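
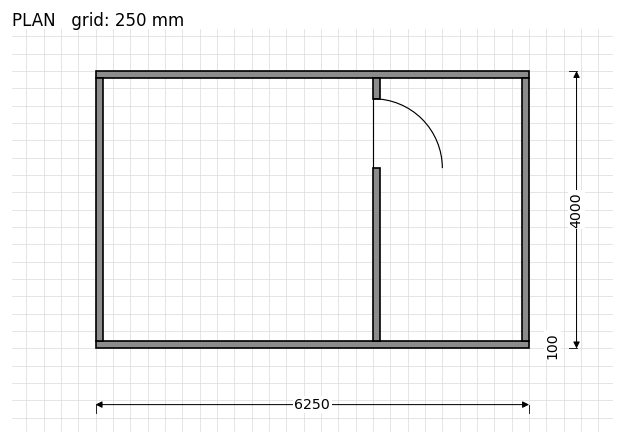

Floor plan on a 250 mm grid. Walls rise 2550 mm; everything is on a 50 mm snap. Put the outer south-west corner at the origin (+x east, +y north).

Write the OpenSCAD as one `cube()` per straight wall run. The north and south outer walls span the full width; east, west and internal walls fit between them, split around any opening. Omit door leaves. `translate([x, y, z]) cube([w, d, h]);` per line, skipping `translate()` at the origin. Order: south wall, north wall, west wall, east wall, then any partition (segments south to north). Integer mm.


cube([6250, 100, 2550]);
translate([0, 3900, 0]) cube([6250, 100, 2550]);
translate([0, 100, 0]) cube([100, 3800, 2550]);
translate([6150, 100, 0]) cube([100, 3800, 2550]);
translate([4000, 100, 0]) cube([100, 2500, 2550]);
translate([4000, 3600, 0]) cube([100, 300, 2550]);


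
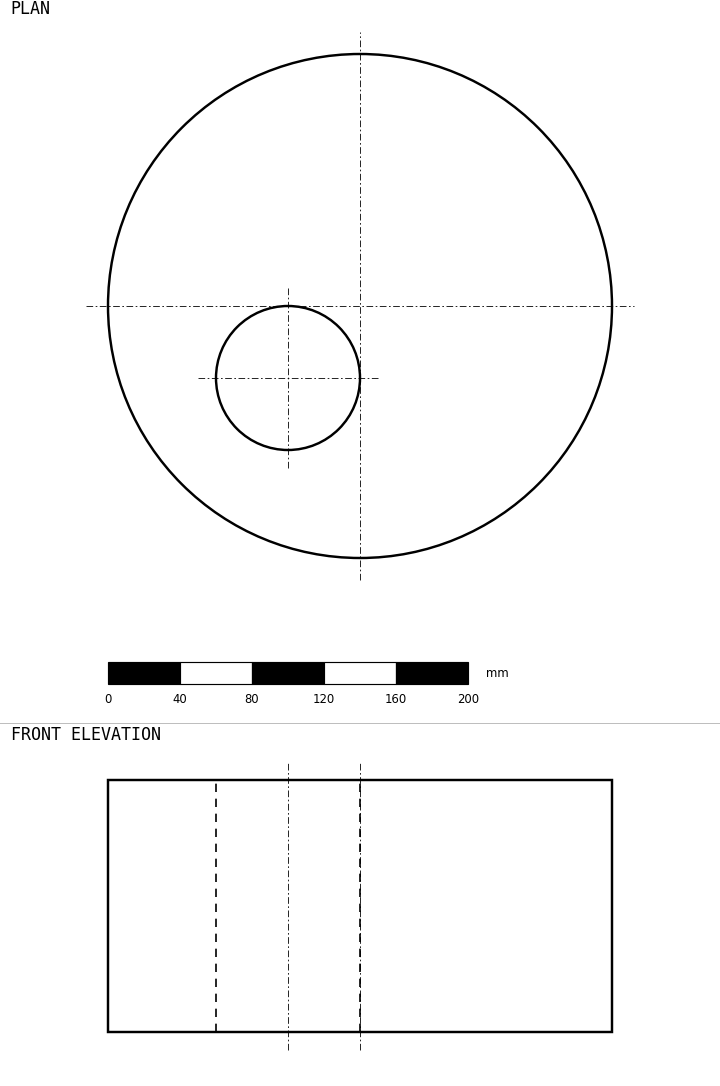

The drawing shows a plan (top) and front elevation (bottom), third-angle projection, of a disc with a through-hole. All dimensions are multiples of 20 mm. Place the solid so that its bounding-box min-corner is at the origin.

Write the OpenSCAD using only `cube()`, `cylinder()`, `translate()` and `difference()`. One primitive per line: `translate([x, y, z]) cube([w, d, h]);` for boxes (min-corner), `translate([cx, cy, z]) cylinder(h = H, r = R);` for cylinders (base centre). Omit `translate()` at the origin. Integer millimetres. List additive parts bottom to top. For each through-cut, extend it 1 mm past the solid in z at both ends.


difference() {
  translate([140, 140, 0]) cylinder(h = 140, r = 140);
  translate([100, 100, -1]) cylinder(h = 142, r = 40);
}


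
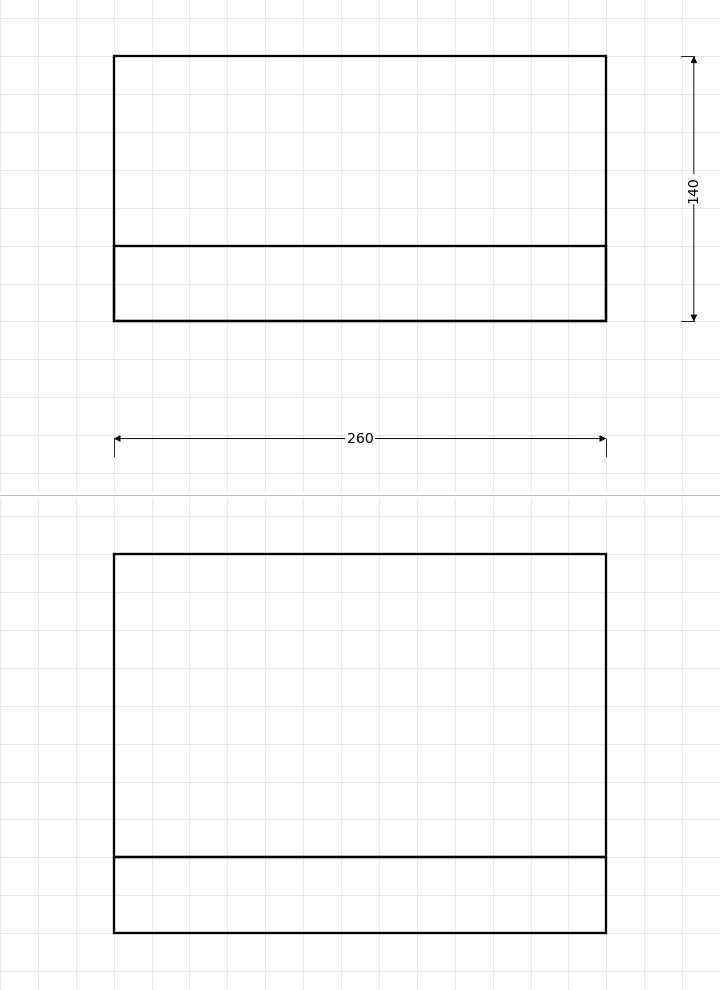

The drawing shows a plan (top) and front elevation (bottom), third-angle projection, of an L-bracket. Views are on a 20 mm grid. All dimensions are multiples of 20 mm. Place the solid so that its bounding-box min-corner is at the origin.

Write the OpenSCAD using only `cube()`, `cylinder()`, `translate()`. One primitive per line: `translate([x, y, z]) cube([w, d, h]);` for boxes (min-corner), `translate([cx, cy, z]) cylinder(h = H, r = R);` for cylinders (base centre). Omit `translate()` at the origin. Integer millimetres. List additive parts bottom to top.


cube([260, 140, 40]);
translate([0, 0, 40]) cube([260, 40, 160]);


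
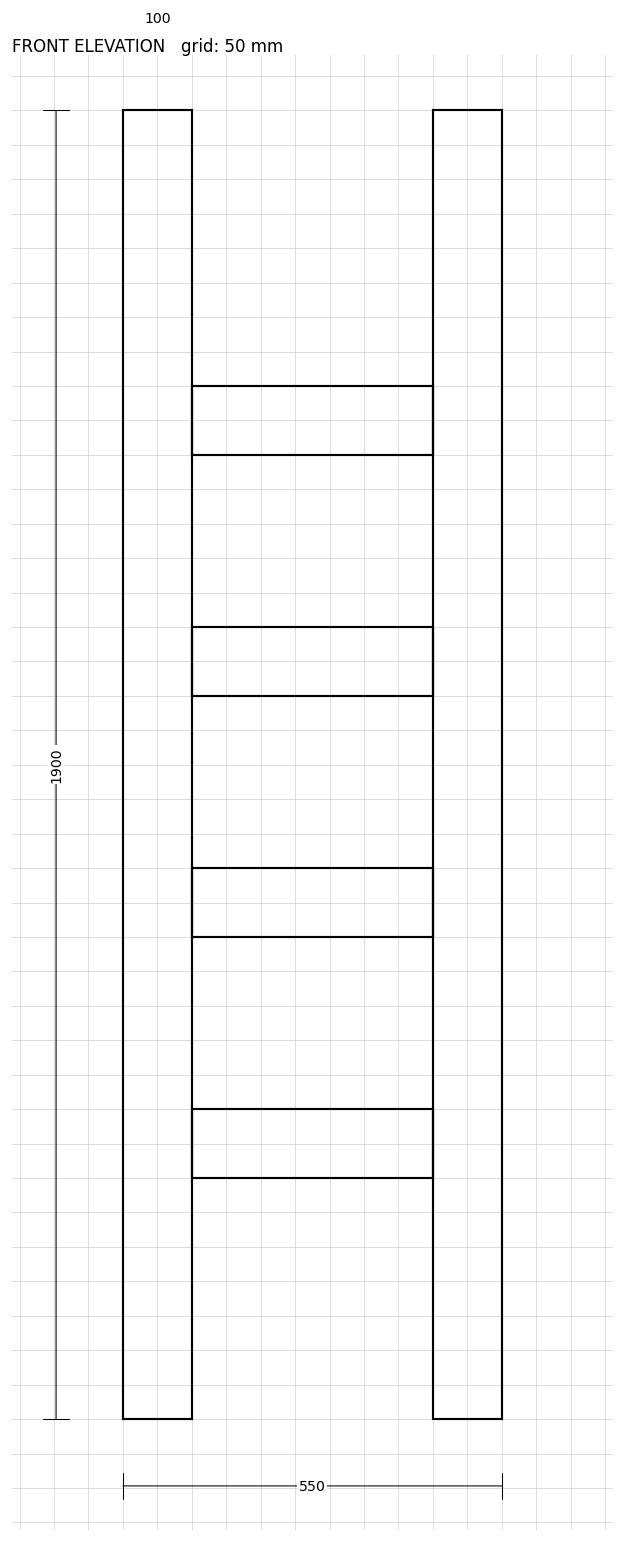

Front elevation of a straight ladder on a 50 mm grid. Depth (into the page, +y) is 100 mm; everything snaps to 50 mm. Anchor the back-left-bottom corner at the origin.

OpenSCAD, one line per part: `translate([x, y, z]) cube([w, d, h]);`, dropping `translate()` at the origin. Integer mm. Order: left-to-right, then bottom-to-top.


cube([100, 100, 1900]);
translate([100, 0, 350]) cube([350, 100, 100]);
translate([100, 0, 700]) cube([350, 100, 100]);
translate([100, 0, 1050]) cube([350, 100, 100]);
translate([100, 0, 1400]) cube([350, 100, 100]);
translate([450, 0, 0]) cube([100, 100, 1900]);


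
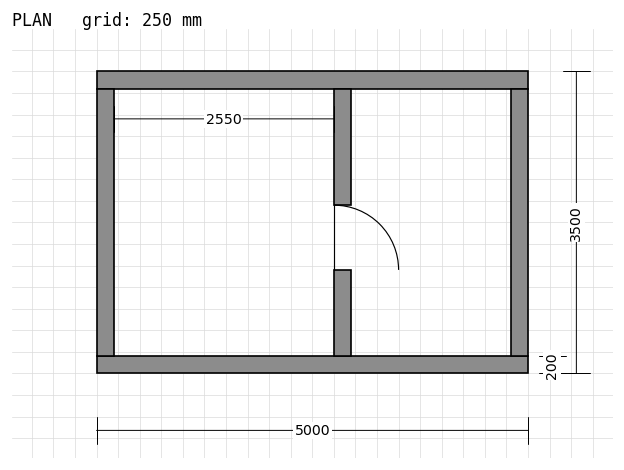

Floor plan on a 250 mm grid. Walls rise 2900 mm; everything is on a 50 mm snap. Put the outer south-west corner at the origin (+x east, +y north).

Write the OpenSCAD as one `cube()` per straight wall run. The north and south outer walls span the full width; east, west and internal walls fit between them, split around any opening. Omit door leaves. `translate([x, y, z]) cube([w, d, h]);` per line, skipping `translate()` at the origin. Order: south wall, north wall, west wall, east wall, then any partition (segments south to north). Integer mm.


cube([5000, 200, 2900]);
translate([0, 3300, 0]) cube([5000, 200, 2900]);
translate([0, 200, 0]) cube([200, 3100, 2900]);
translate([4800, 200, 0]) cube([200, 3100, 2900]);
translate([2750, 200, 0]) cube([200, 1000, 2900]);
translate([2750, 1950, 0]) cube([200, 1350, 2900]);


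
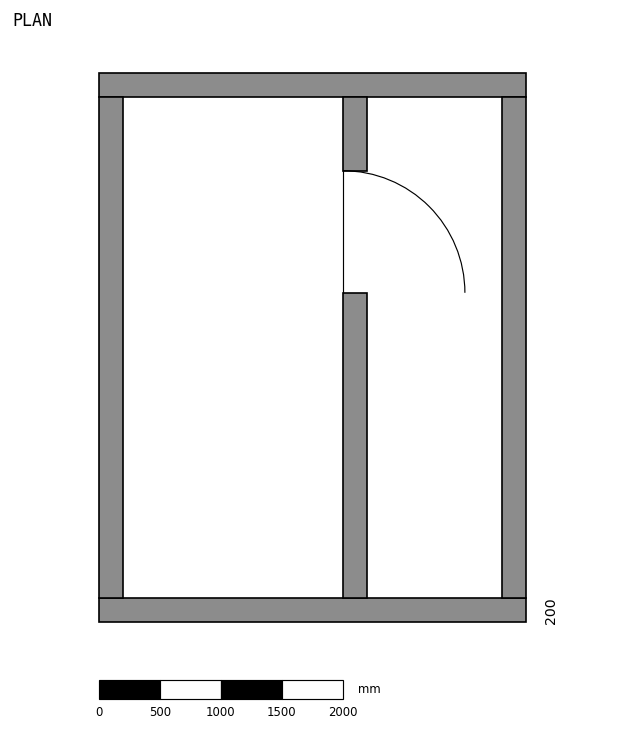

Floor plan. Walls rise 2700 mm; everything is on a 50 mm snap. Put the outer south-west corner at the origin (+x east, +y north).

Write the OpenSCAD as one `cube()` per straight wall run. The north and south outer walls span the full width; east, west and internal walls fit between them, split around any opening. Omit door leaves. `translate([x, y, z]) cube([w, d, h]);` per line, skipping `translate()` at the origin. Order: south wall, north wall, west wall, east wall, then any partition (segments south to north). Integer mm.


cube([3500, 200, 2700]);
translate([0, 4300, 0]) cube([3500, 200, 2700]);
translate([0, 200, 0]) cube([200, 4100, 2700]);
translate([3300, 200, 0]) cube([200, 4100, 2700]);
translate([2000, 200, 0]) cube([200, 2500, 2700]);
translate([2000, 3700, 0]) cube([200, 600, 2700]);


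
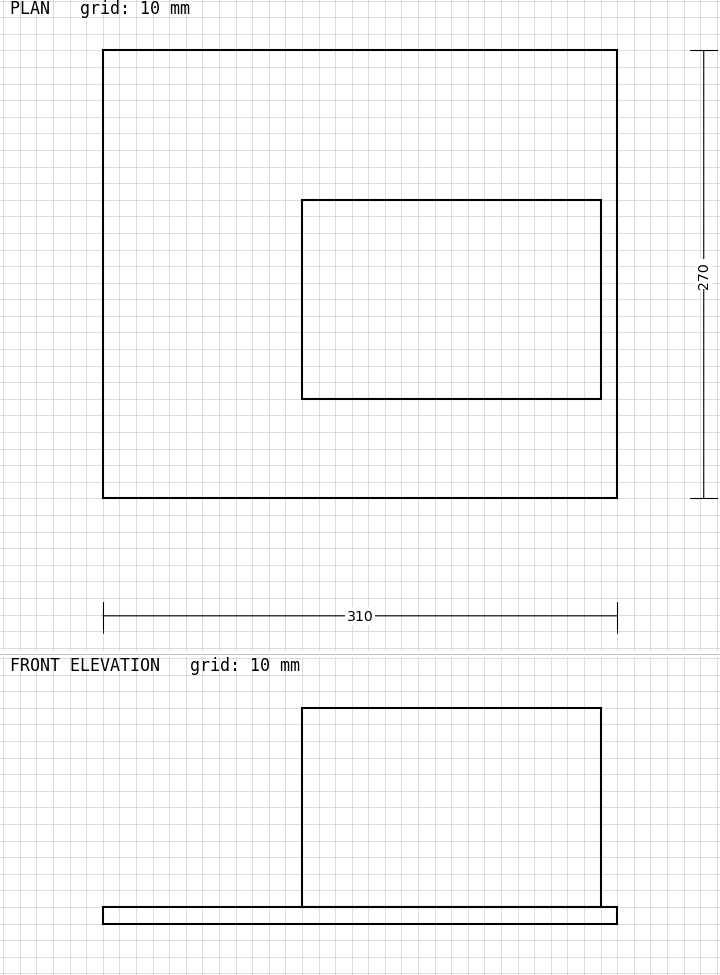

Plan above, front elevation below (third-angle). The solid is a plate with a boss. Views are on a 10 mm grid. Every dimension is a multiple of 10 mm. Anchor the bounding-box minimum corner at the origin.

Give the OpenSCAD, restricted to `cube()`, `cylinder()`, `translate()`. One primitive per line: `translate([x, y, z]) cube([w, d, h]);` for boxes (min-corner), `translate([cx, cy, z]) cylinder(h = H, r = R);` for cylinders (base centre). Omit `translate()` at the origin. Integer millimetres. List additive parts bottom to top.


cube([310, 270, 10]);
translate([120, 60, 10]) cube([180, 120, 120]);


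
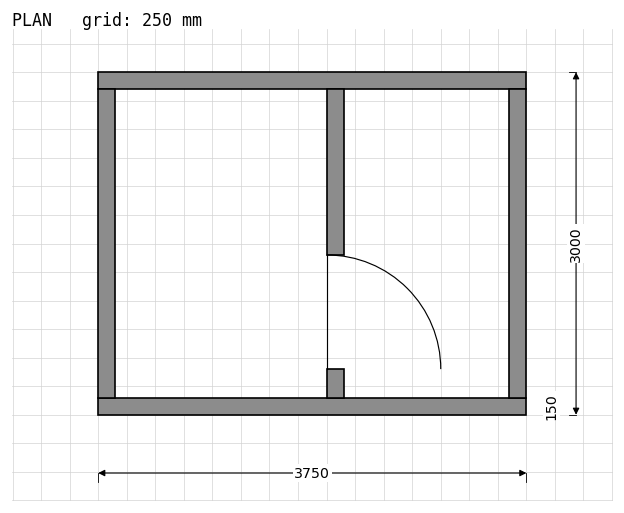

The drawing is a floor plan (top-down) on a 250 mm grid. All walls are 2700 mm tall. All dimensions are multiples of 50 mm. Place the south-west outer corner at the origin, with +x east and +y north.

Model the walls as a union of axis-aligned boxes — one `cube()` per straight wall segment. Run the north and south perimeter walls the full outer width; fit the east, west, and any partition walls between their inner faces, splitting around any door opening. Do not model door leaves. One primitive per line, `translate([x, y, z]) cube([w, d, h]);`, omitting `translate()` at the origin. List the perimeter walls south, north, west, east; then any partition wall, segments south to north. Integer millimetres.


cube([3750, 150, 2700]);
translate([0, 2850, 0]) cube([3750, 150, 2700]);
translate([0, 150, 0]) cube([150, 2700, 2700]);
translate([3600, 150, 0]) cube([150, 2700, 2700]);
translate([2000, 150, 0]) cube([150, 250, 2700]);
translate([2000, 1400, 0]) cube([150, 1450, 2700]);


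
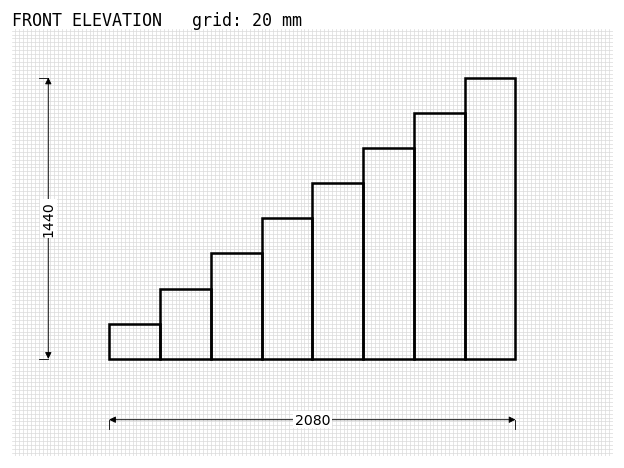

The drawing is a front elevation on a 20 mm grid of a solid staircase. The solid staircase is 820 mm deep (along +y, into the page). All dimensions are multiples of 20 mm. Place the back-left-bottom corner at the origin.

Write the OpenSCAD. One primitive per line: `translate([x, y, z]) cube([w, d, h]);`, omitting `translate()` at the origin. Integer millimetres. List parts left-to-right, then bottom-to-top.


cube([260, 820, 180]);
translate([260, 0, 0]) cube([260, 820, 360]);
translate([520, 0, 0]) cube([260, 820, 540]);
translate([780, 0, 0]) cube([260, 820, 720]);
translate([1040, 0, 0]) cube([260, 820, 900]);
translate([1300, 0, 0]) cube([260, 820, 1080]);
translate([1560, 0, 0]) cube([260, 820, 1260]);
translate([1820, 0, 0]) cube([260, 820, 1440]);


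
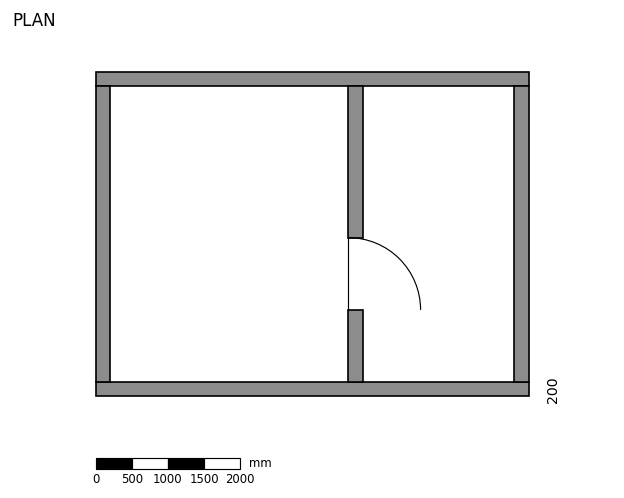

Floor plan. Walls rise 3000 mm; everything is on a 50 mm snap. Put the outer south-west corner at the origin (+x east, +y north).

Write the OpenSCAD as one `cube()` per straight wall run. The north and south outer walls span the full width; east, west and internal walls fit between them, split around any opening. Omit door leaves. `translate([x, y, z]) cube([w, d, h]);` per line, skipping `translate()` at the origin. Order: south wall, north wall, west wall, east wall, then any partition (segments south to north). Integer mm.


cube([6000, 200, 3000]);
translate([0, 4300, 0]) cube([6000, 200, 3000]);
translate([0, 200, 0]) cube([200, 4100, 3000]);
translate([5800, 200, 0]) cube([200, 4100, 3000]);
translate([3500, 200, 0]) cube([200, 1000, 3000]);
translate([3500, 2200, 0]) cube([200, 2100, 3000]);


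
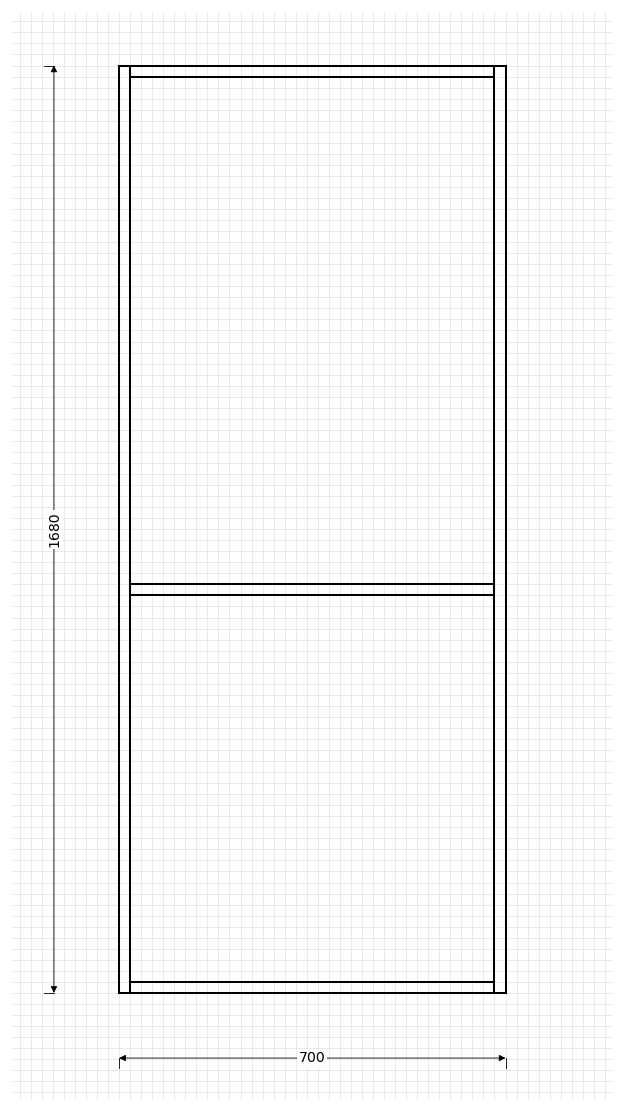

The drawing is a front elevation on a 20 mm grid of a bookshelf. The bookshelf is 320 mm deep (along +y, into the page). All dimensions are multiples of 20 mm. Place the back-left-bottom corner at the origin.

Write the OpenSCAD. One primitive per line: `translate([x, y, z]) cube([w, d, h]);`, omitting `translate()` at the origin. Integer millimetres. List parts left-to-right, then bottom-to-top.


cube([20, 320, 1680]);
translate([20, 0, 0]) cube([660, 320, 20]);
translate([20, 0, 720]) cube([660, 320, 20]);
translate([20, 0, 1660]) cube([660, 320, 20]);
translate([680, 0, 0]) cube([20, 320, 1680]);


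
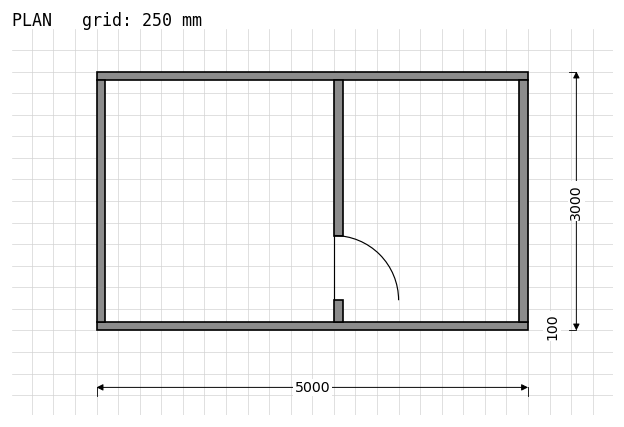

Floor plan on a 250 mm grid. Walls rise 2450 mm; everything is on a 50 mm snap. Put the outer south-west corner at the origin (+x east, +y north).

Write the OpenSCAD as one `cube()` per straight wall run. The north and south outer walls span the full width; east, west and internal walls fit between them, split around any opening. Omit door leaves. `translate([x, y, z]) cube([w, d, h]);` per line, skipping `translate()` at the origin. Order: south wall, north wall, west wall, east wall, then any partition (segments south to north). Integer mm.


cube([5000, 100, 2450]);
translate([0, 2900, 0]) cube([5000, 100, 2450]);
translate([0, 100, 0]) cube([100, 2800, 2450]);
translate([4900, 100, 0]) cube([100, 2800, 2450]);
translate([2750, 100, 0]) cube([100, 250, 2450]);
translate([2750, 1100, 0]) cube([100, 1800, 2450]);


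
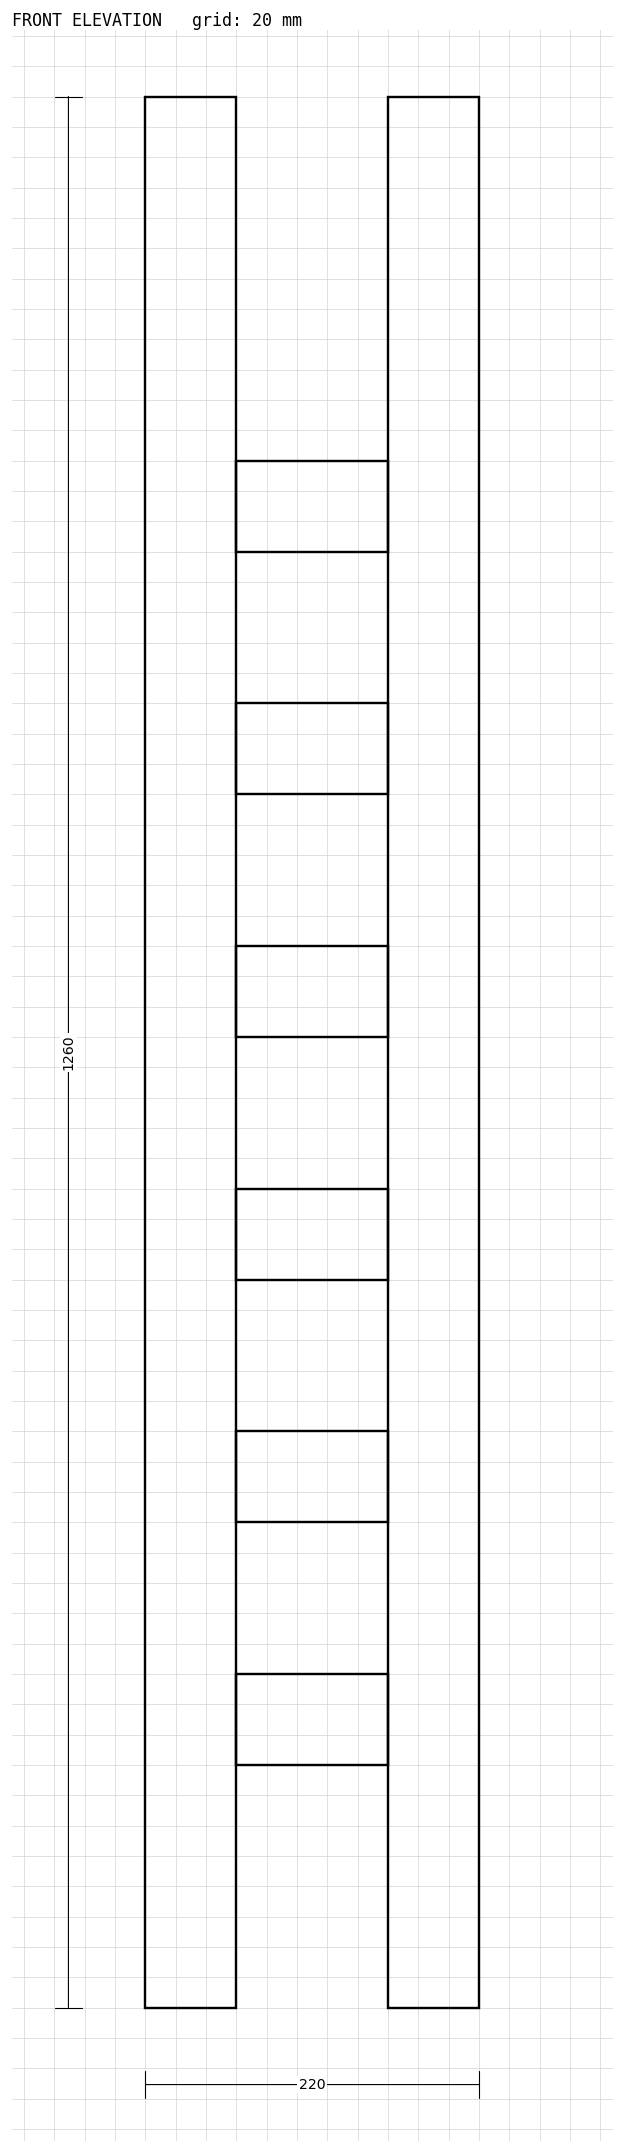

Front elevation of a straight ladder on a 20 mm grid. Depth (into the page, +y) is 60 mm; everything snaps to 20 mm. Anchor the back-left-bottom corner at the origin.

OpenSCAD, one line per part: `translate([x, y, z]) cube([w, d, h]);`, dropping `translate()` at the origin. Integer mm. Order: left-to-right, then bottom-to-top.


cube([60, 60, 1260]);
translate([60, 0, 160]) cube([100, 60, 60]);
translate([60, 0, 320]) cube([100, 60, 60]);
translate([60, 0, 480]) cube([100, 60, 60]);
translate([60, 0, 640]) cube([100, 60, 60]);
translate([60, 0, 800]) cube([100, 60, 60]);
translate([60, 0, 960]) cube([100, 60, 60]);
translate([160, 0, 0]) cube([60, 60, 1260]);


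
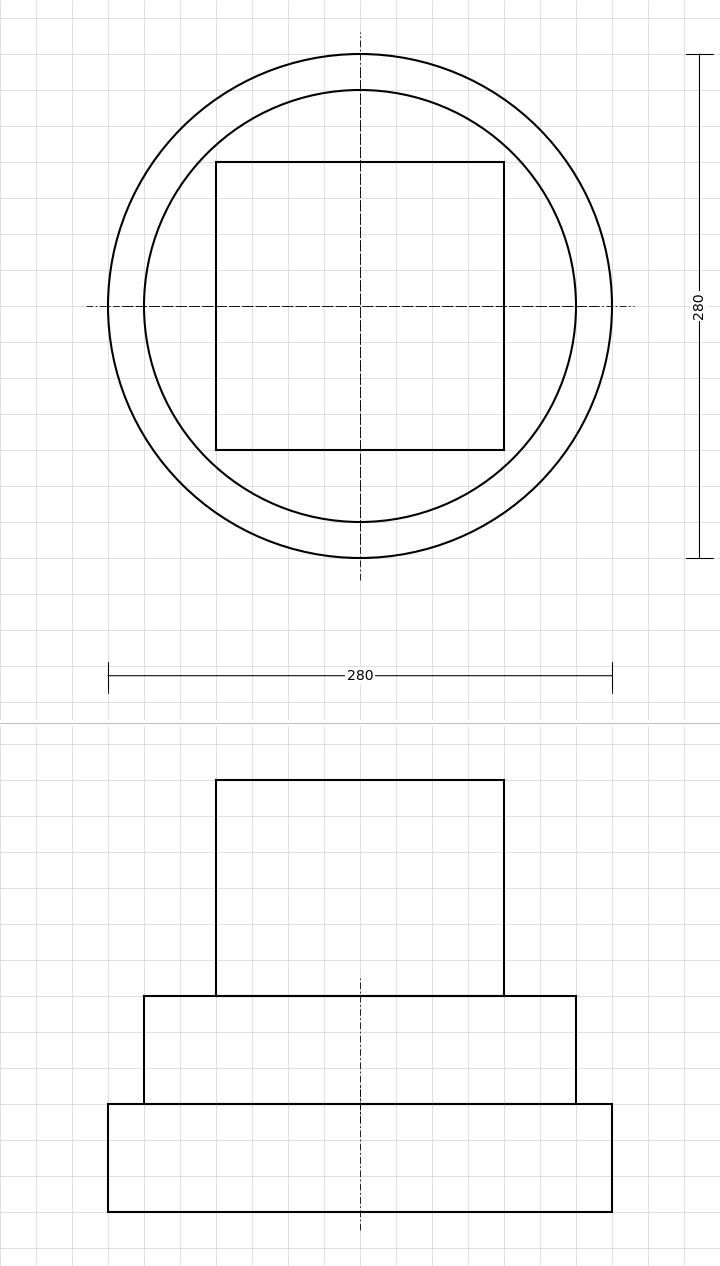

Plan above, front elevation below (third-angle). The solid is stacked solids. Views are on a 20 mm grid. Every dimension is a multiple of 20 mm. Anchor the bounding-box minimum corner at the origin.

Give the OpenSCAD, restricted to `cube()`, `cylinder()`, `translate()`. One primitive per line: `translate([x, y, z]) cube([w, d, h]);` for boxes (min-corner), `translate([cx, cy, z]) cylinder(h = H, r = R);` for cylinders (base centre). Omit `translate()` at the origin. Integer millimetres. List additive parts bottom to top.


translate([140, 140, 0]) cylinder(h = 60, r = 140);
translate([140, 140, 60]) cylinder(h = 60, r = 120);
translate([60, 60, 120]) cube([160, 160, 120]);


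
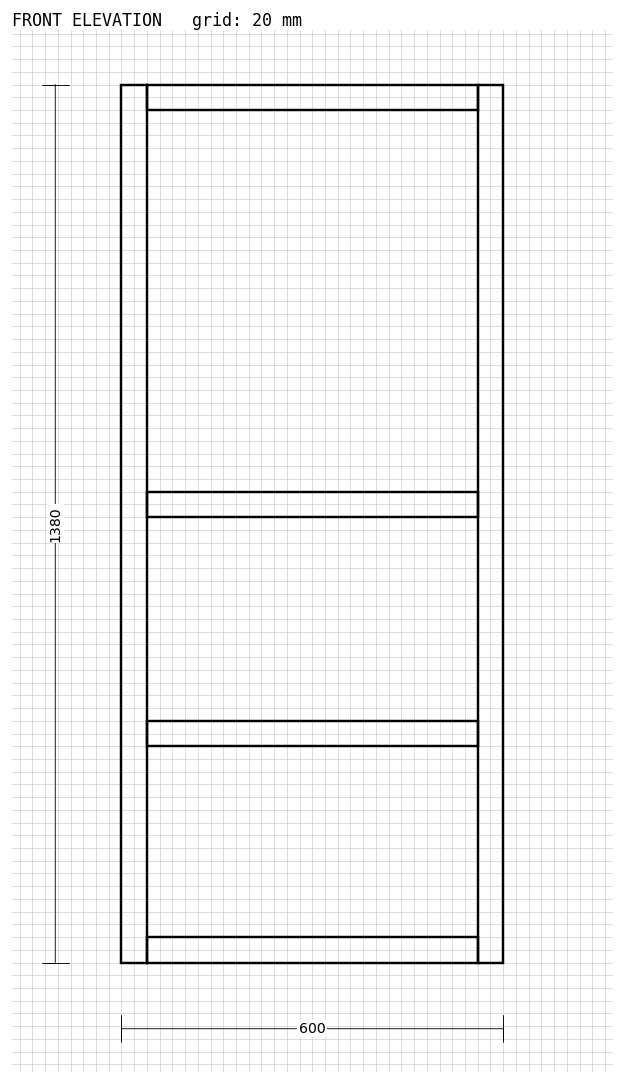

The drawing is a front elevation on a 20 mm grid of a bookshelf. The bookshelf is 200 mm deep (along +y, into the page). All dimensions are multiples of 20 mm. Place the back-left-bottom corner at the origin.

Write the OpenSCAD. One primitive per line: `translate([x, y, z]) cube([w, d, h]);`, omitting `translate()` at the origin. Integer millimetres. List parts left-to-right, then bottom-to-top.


cube([40, 200, 1380]);
translate([40, 0, 0]) cube([520, 200, 40]);
translate([40, 0, 340]) cube([520, 200, 40]);
translate([40, 0, 700]) cube([520, 200, 40]);
translate([40, 0, 1340]) cube([520, 200, 40]);
translate([560, 0, 0]) cube([40, 200, 1380]);


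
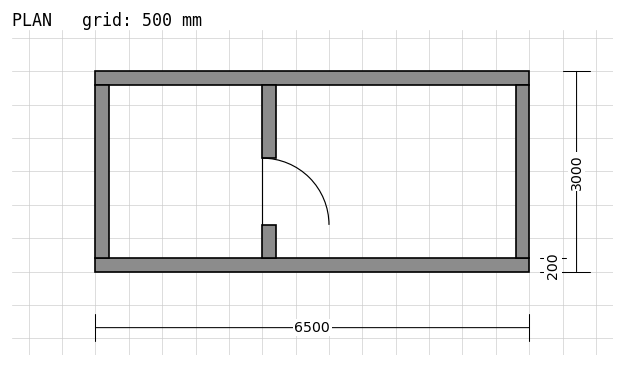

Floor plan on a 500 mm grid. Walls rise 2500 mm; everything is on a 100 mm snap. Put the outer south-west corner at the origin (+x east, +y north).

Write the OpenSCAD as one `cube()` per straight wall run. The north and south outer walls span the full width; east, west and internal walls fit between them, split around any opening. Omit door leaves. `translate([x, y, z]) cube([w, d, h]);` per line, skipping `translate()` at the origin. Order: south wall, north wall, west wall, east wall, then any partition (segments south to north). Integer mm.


cube([6500, 200, 2500]);
translate([0, 2800, 0]) cube([6500, 200, 2500]);
translate([0, 200, 0]) cube([200, 2600, 2500]);
translate([6300, 200, 0]) cube([200, 2600, 2500]);
translate([2500, 200, 0]) cube([200, 500, 2500]);
translate([2500, 1700, 0]) cube([200, 1100, 2500]);


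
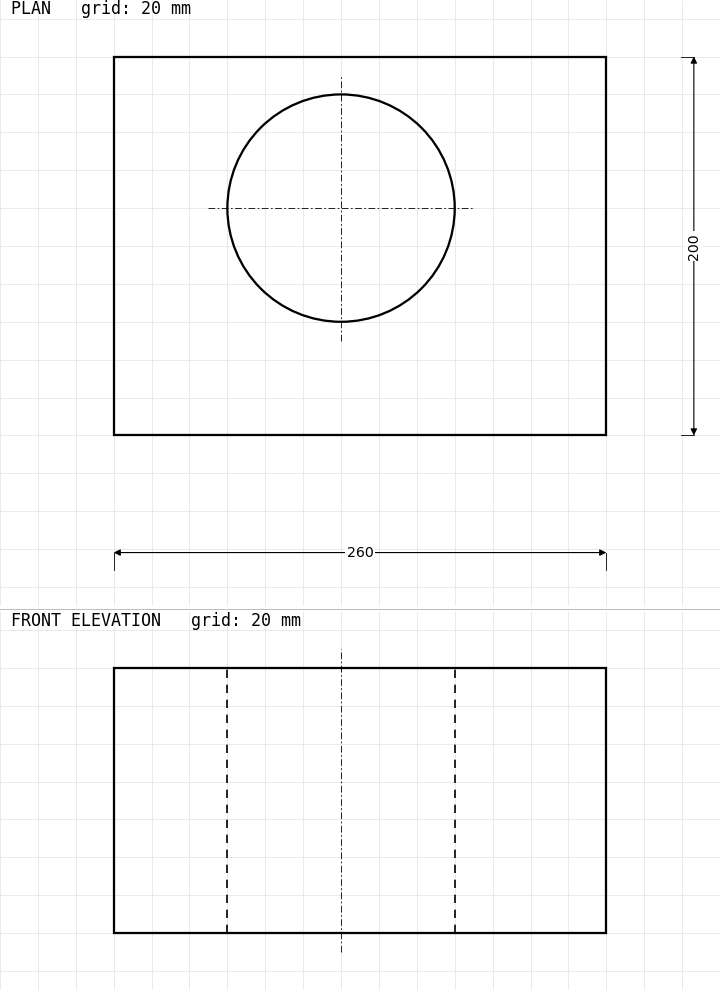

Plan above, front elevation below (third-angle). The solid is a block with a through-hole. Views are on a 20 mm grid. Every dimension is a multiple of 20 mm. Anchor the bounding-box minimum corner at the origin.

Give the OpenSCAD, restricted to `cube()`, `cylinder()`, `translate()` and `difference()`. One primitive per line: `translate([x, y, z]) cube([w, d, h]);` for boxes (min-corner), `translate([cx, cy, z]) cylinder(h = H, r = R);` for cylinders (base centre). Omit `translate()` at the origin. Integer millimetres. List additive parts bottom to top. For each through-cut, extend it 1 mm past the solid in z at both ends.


difference() {
  cube([260, 200, 140]);
  translate([120, 120, -1]) cylinder(h = 142, r = 60);
}


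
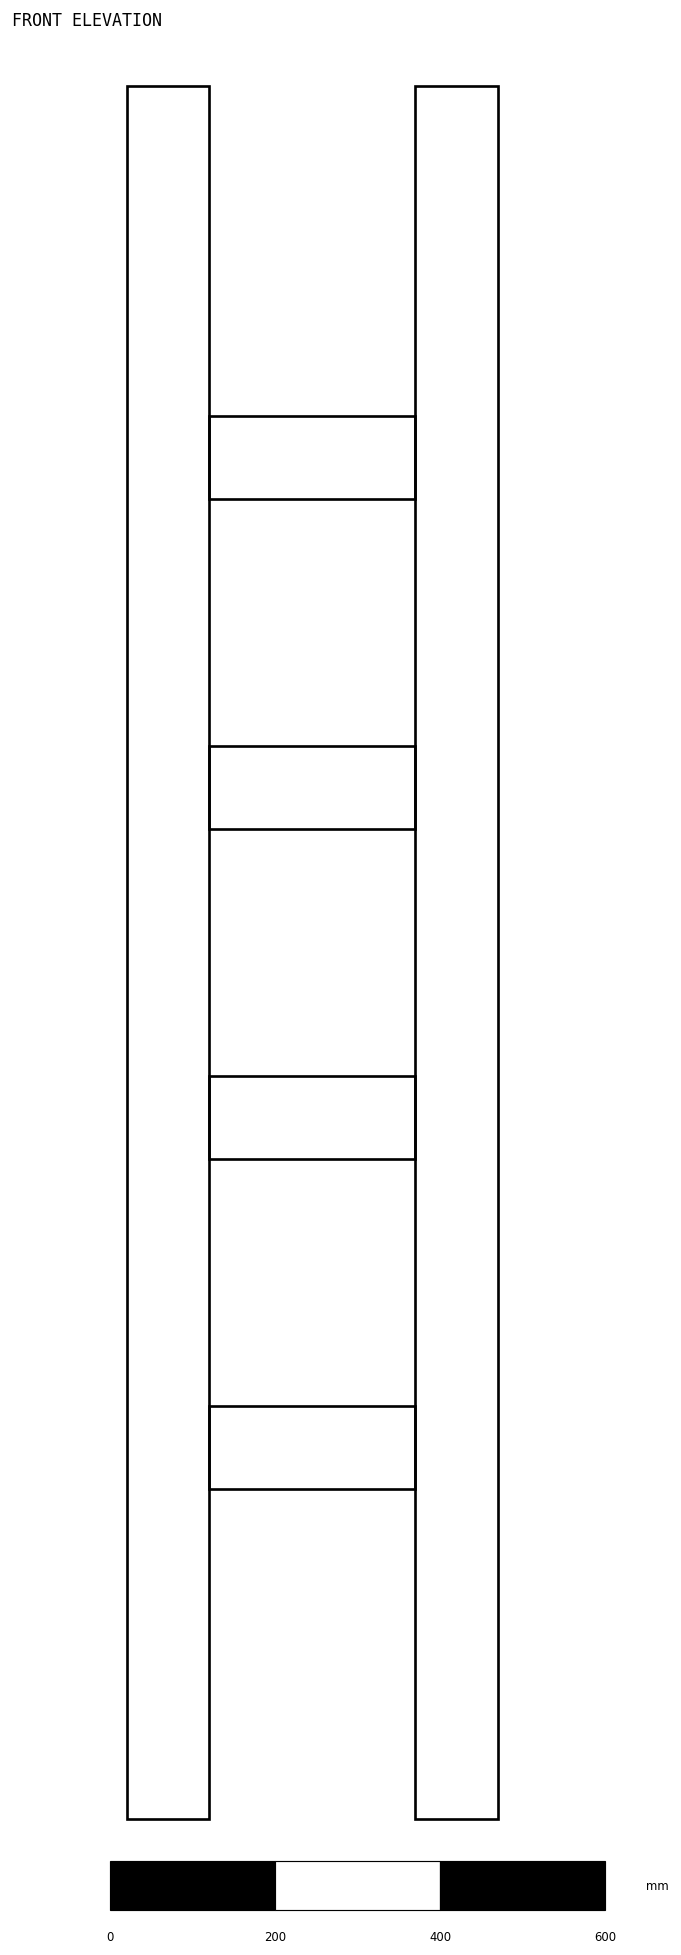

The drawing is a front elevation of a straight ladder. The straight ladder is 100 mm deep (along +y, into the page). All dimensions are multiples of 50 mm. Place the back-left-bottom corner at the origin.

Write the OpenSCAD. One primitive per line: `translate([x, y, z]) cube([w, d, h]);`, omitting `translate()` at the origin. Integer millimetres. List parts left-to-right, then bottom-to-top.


cube([100, 100, 2100]);
translate([100, 0, 400]) cube([250, 100, 100]);
translate([100, 0, 800]) cube([250, 100, 100]);
translate([100, 0, 1200]) cube([250, 100, 100]);
translate([100, 0, 1600]) cube([250, 100, 100]);
translate([350, 0, 0]) cube([100, 100, 2100]);


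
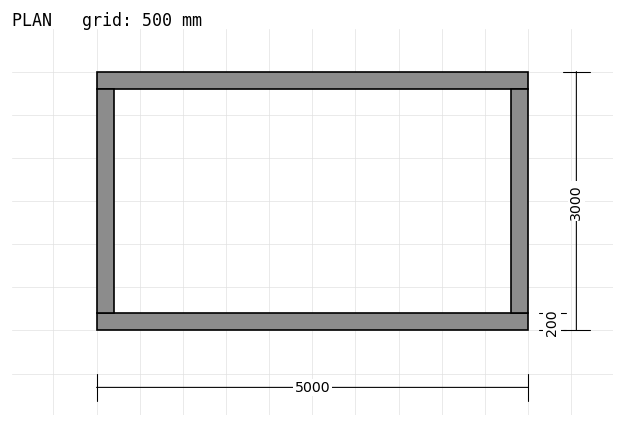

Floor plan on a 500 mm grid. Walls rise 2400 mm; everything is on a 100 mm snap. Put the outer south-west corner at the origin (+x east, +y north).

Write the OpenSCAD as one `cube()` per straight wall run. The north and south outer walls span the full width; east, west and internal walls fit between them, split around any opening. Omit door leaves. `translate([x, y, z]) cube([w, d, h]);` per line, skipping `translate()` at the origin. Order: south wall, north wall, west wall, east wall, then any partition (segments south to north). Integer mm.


cube([5000, 200, 2400]);
translate([0, 2800, 0]) cube([5000, 200, 2400]);
translate([0, 200, 0]) cube([200, 2600, 2400]);
translate([4800, 200, 0]) cube([200, 2600, 2400]);


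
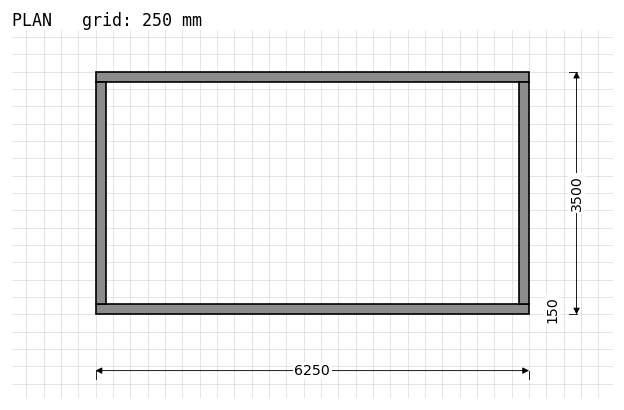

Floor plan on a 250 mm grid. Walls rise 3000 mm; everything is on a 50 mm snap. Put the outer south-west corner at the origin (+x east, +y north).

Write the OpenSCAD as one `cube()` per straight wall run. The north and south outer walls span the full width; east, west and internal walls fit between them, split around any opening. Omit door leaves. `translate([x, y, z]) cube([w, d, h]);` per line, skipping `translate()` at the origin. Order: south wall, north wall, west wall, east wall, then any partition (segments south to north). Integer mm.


cube([6250, 150, 3000]);
translate([0, 3350, 0]) cube([6250, 150, 3000]);
translate([0, 150, 0]) cube([150, 3200, 3000]);
translate([6100, 150, 0]) cube([150, 3200, 3000]);


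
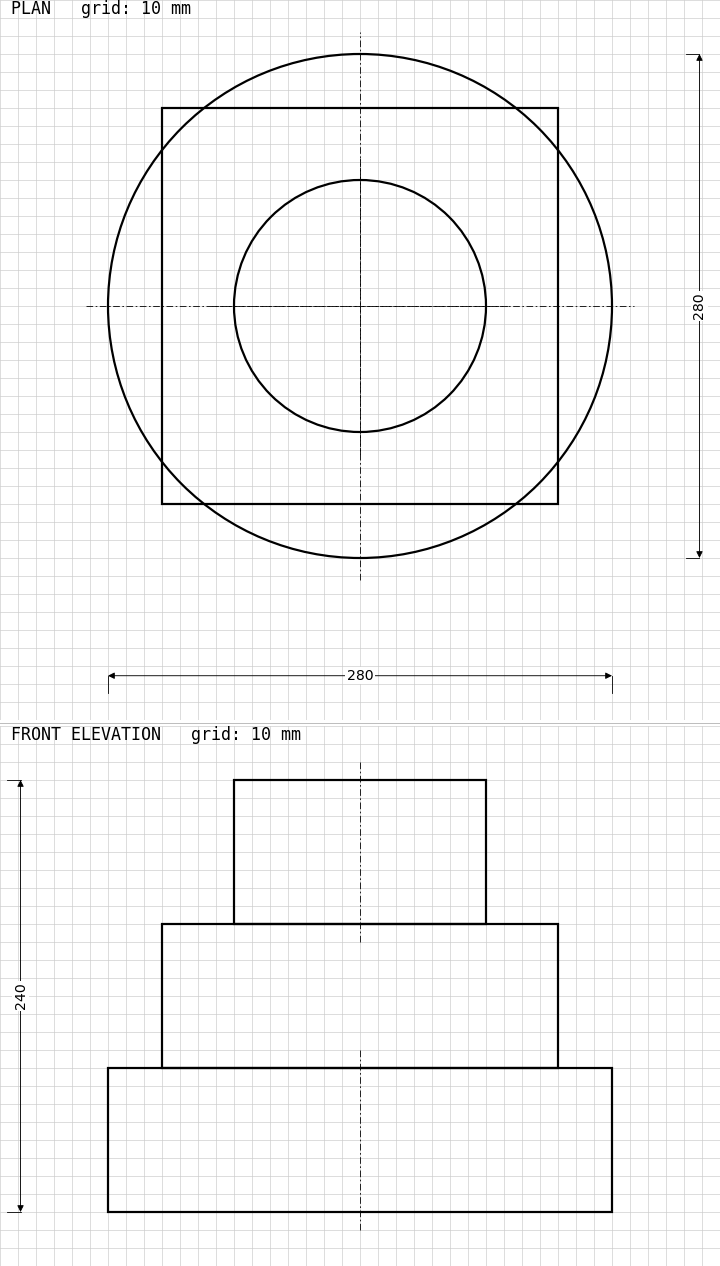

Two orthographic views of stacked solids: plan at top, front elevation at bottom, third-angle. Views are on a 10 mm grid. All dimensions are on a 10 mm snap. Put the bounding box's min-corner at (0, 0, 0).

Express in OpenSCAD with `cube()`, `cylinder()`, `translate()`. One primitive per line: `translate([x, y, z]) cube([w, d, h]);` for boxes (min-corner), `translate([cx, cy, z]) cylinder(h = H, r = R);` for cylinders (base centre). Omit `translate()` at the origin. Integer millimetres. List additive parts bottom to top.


translate([140, 140, 0]) cylinder(h = 80, r = 140);
translate([30, 30, 80]) cube([220, 220, 80]);
translate([140, 140, 160]) cylinder(h = 80, r = 70);


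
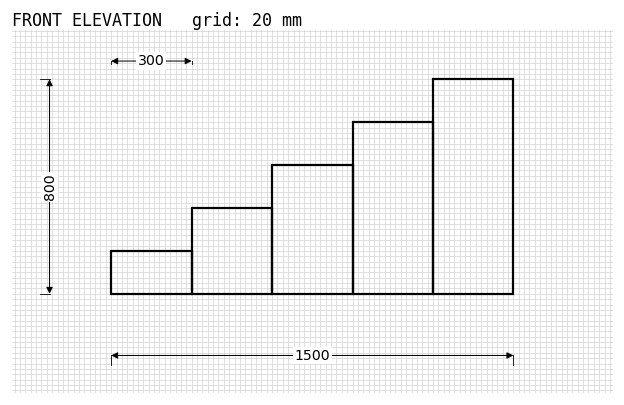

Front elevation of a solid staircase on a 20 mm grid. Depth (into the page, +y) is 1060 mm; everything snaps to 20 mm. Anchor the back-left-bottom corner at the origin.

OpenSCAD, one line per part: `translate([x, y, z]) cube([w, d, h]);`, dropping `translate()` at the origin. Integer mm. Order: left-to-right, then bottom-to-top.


cube([300, 1060, 160]);
translate([300, 0, 0]) cube([300, 1060, 320]);
translate([600, 0, 0]) cube([300, 1060, 480]);
translate([900, 0, 0]) cube([300, 1060, 640]);
translate([1200, 0, 0]) cube([300, 1060, 800]);


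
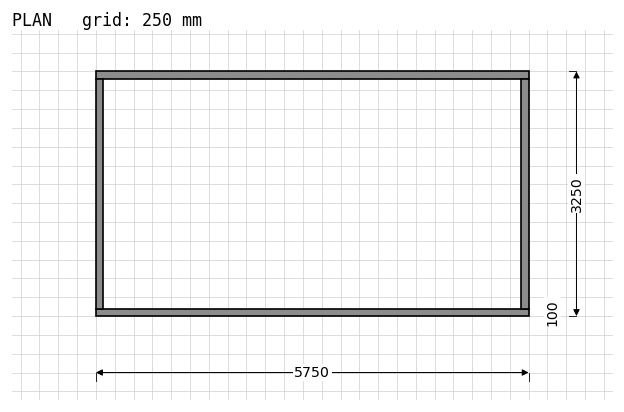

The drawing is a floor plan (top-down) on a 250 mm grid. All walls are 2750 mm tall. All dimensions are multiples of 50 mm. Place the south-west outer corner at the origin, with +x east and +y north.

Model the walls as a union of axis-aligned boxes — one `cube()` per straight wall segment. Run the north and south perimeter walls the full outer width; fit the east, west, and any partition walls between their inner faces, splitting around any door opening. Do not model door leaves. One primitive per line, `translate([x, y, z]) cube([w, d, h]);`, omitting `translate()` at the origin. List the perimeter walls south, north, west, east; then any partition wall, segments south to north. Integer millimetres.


cube([5750, 100, 2750]);
translate([0, 3150, 0]) cube([5750, 100, 2750]);
translate([0, 100, 0]) cube([100, 3050, 2750]);
translate([5650, 100, 0]) cube([100, 3050, 2750]);


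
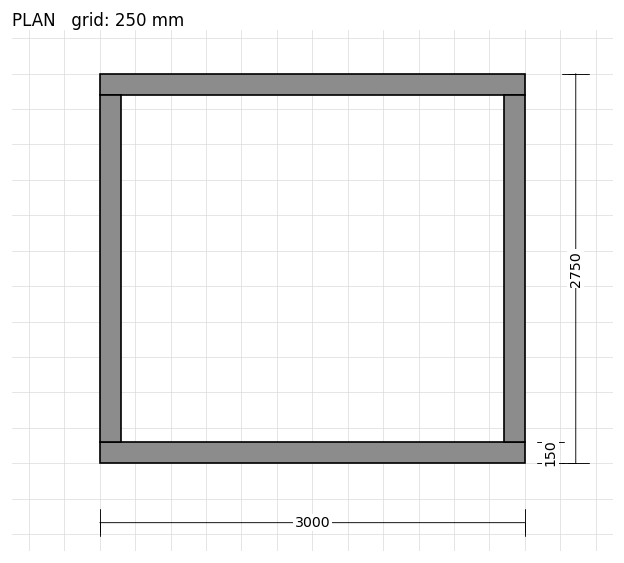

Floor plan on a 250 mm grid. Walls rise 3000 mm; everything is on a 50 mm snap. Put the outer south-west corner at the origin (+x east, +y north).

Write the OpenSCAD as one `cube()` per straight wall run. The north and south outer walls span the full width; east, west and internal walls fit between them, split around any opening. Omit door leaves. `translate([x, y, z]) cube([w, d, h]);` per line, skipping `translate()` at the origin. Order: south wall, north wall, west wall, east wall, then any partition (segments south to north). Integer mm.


cube([3000, 150, 3000]);
translate([0, 2600, 0]) cube([3000, 150, 3000]);
translate([0, 150, 0]) cube([150, 2450, 3000]);
translate([2850, 150, 0]) cube([150, 2450, 3000]);


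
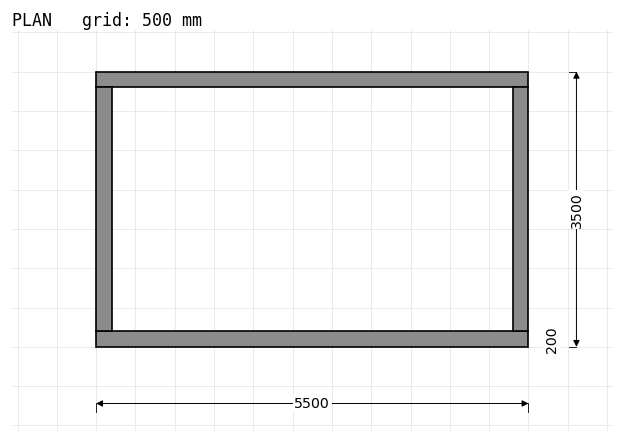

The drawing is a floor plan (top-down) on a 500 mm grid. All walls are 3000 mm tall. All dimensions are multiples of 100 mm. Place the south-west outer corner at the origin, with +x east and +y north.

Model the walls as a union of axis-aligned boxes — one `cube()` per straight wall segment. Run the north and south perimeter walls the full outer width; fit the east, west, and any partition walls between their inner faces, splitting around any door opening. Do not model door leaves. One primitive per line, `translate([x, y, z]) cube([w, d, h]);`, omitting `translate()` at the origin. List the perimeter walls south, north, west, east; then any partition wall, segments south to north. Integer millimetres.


cube([5500, 200, 3000]);
translate([0, 3300, 0]) cube([5500, 200, 3000]);
translate([0, 200, 0]) cube([200, 3100, 3000]);
translate([5300, 200, 0]) cube([200, 3100, 3000]);


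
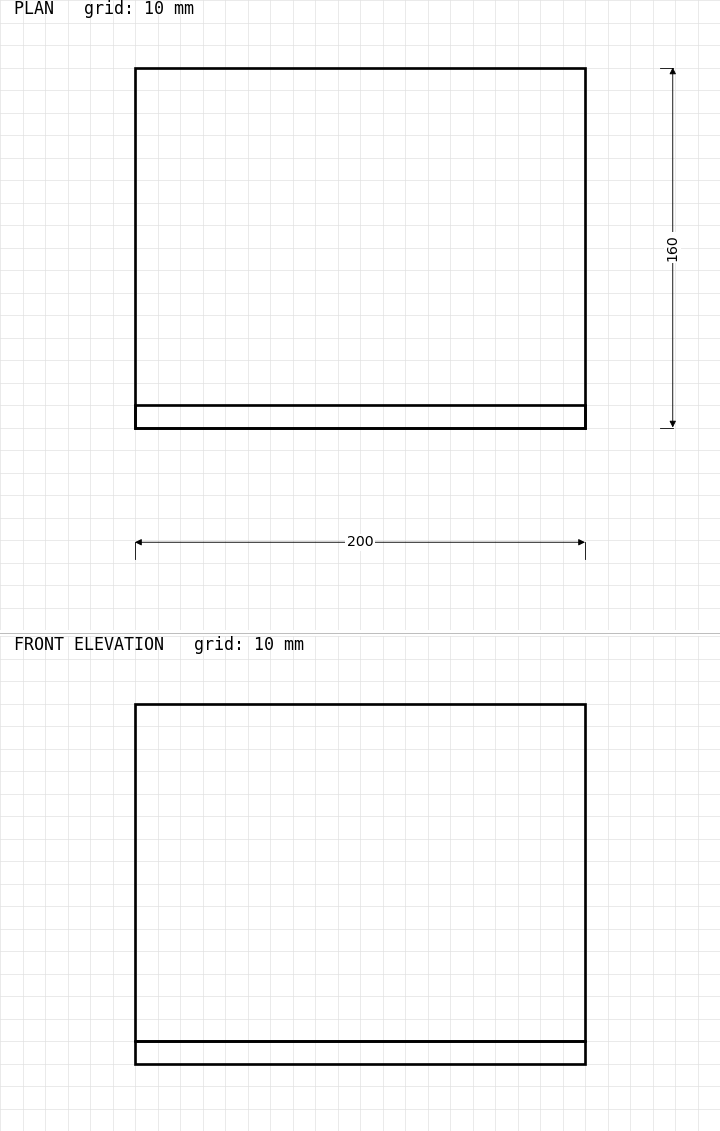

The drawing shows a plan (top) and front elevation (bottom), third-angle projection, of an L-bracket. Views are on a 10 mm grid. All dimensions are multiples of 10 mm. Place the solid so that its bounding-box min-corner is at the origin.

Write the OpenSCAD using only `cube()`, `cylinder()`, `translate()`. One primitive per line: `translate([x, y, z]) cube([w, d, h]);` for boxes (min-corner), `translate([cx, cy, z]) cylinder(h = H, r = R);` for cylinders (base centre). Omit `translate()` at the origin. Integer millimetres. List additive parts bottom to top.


cube([200, 160, 10]);
translate([0, 0, 10]) cube([200, 10, 150]);


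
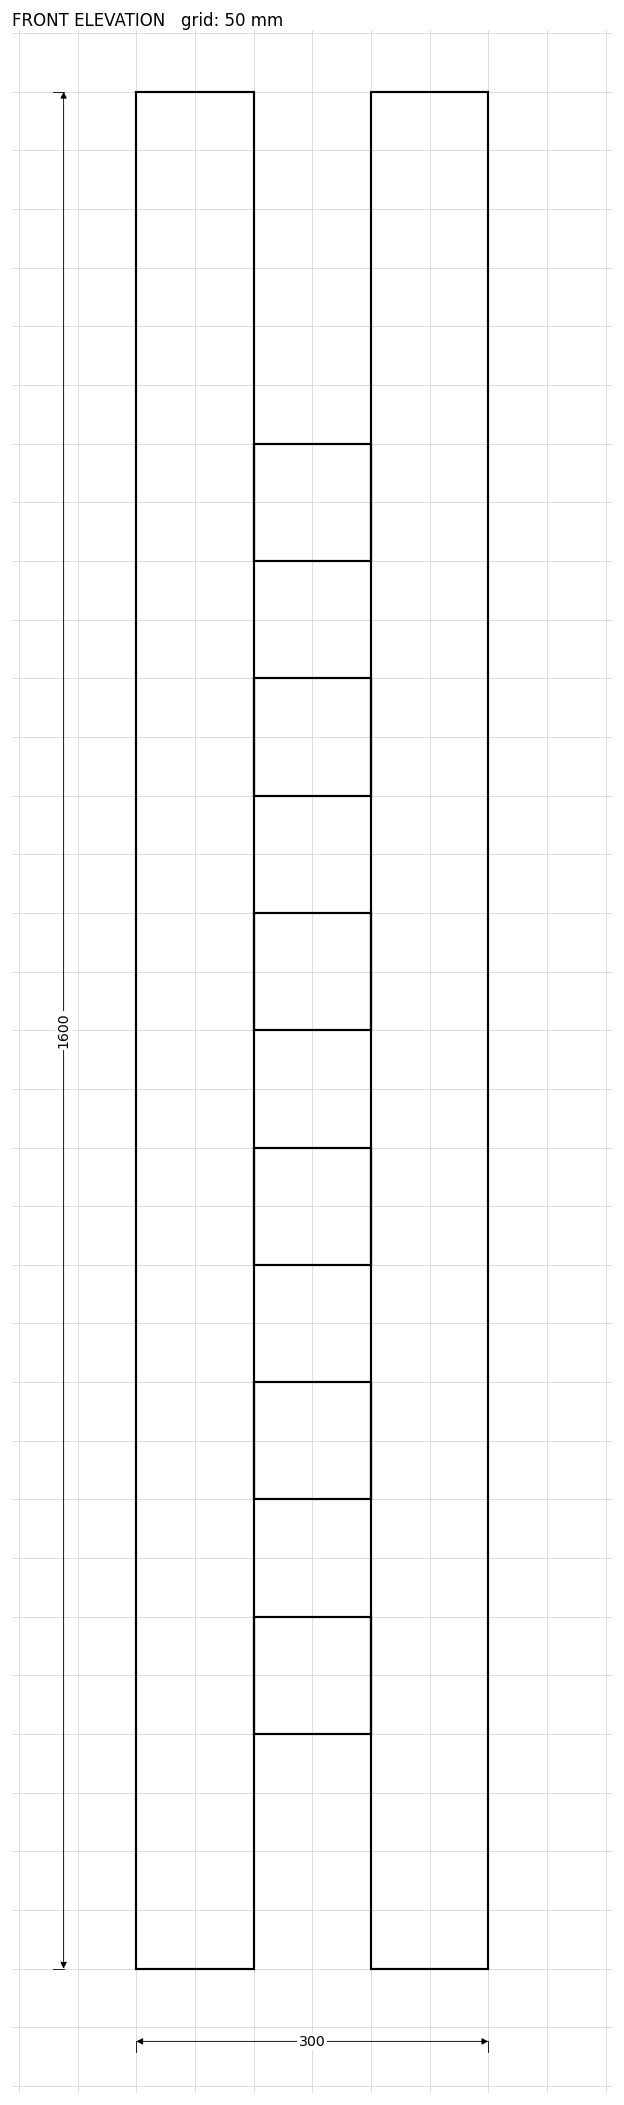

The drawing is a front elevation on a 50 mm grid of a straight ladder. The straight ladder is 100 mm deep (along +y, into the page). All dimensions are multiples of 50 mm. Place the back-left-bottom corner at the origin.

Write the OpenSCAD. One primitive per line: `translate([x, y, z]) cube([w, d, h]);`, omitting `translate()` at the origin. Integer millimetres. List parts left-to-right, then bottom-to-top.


cube([100, 100, 1600]);
translate([100, 0, 200]) cube([100, 100, 100]);
translate([100, 0, 400]) cube([100, 100, 100]);
translate([100, 0, 600]) cube([100, 100, 100]);
translate([100, 0, 800]) cube([100, 100, 100]);
translate([100, 0, 1000]) cube([100, 100, 100]);
translate([100, 0, 1200]) cube([100, 100, 100]);
translate([200, 0, 0]) cube([100, 100, 1600]);


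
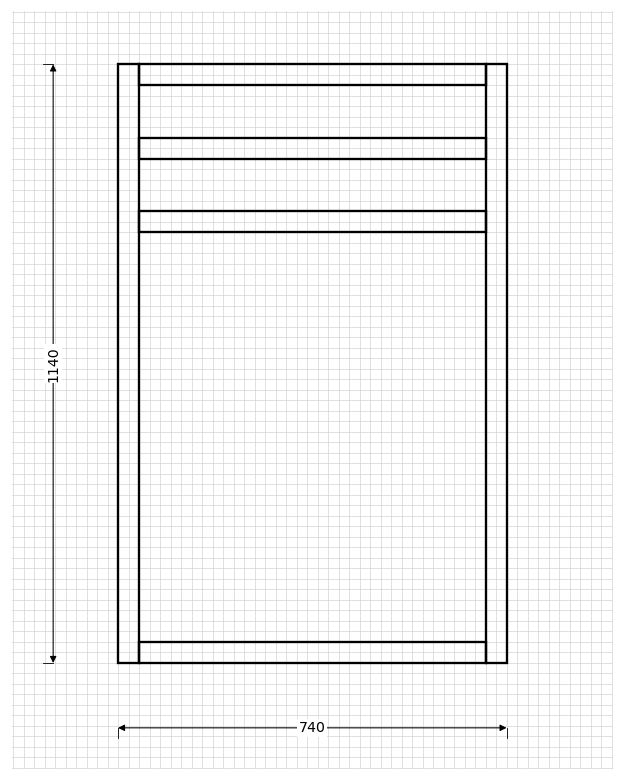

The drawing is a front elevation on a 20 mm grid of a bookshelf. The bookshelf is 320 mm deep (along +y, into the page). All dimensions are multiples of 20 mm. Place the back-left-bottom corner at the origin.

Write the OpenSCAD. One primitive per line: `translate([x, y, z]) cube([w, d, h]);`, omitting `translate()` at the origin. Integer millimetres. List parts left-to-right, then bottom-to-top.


cube([40, 320, 1140]);
translate([40, 0, 0]) cube([660, 320, 40]);
translate([40, 0, 820]) cube([660, 320, 40]);
translate([40, 0, 960]) cube([660, 320, 40]);
translate([40, 0, 1100]) cube([660, 320, 40]);
translate([700, 0, 0]) cube([40, 320, 1140]);


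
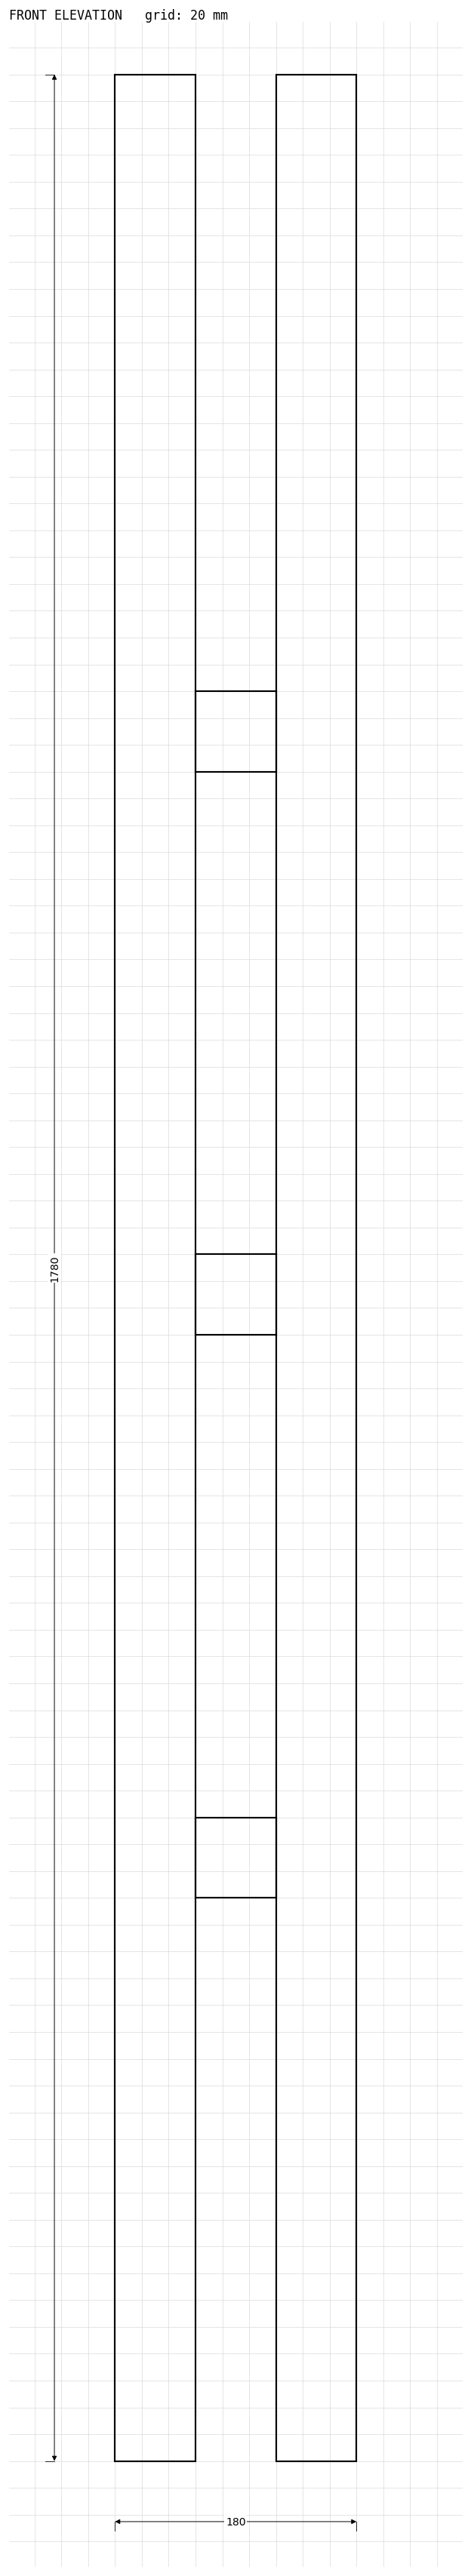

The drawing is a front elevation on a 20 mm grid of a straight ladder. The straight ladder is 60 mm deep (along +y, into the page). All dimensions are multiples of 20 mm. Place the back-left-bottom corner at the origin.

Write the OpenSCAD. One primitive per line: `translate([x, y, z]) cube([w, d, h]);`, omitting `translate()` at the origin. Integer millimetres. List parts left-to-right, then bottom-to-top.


cube([60, 60, 1780]);
translate([60, 0, 420]) cube([60, 60, 60]);
translate([60, 0, 840]) cube([60, 60, 60]);
translate([60, 0, 1260]) cube([60, 60, 60]);
translate([120, 0, 0]) cube([60, 60, 1780]);


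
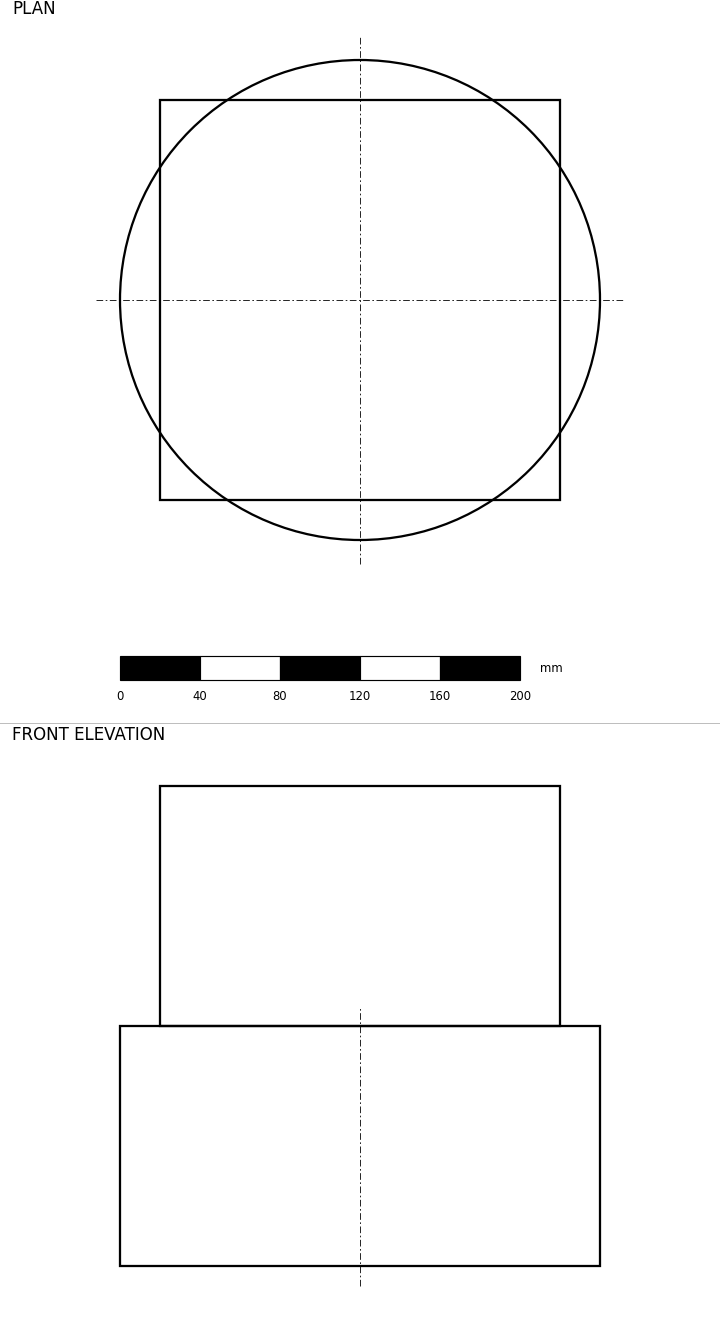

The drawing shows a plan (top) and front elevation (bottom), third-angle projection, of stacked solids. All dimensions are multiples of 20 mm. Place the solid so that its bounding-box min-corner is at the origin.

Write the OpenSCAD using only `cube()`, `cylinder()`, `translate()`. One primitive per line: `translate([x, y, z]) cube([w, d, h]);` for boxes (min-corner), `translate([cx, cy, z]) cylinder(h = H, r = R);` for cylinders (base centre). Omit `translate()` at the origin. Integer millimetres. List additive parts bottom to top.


translate([120, 120, 0]) cylinder(h = 120, r = 120);
translate([20, 20, 120]) cube([200, 200, 120]);


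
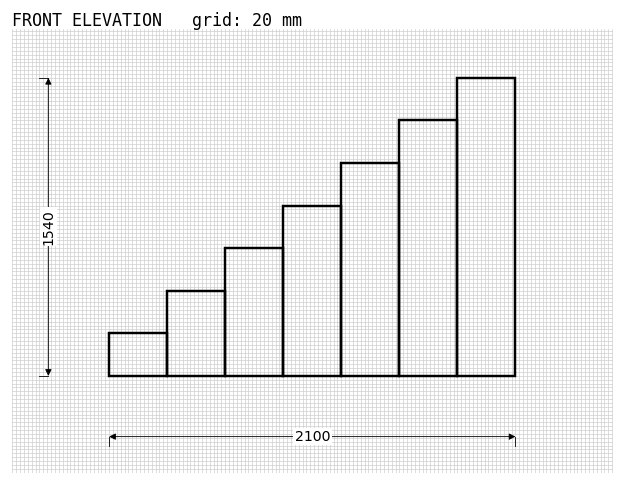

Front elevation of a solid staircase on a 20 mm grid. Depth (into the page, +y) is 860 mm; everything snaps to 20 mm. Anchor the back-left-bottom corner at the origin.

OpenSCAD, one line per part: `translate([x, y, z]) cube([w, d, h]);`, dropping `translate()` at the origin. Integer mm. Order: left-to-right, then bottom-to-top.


cube([300, 860, 220]);
translate([300, 0, 0]) cube([300, 860, 440]);
translate([600, 0, 0]) cube([300, 860, 660]);
translate([900, 0, 0]) cube([300, 860, 880]);
translate([1200, 0, 0]) cube([300, 860, 1100]);
translate([1500, 0, 0]) cube([300, 860, 1320]);
translate([1800, 0, 0]) cube([300, 860, 1540]);


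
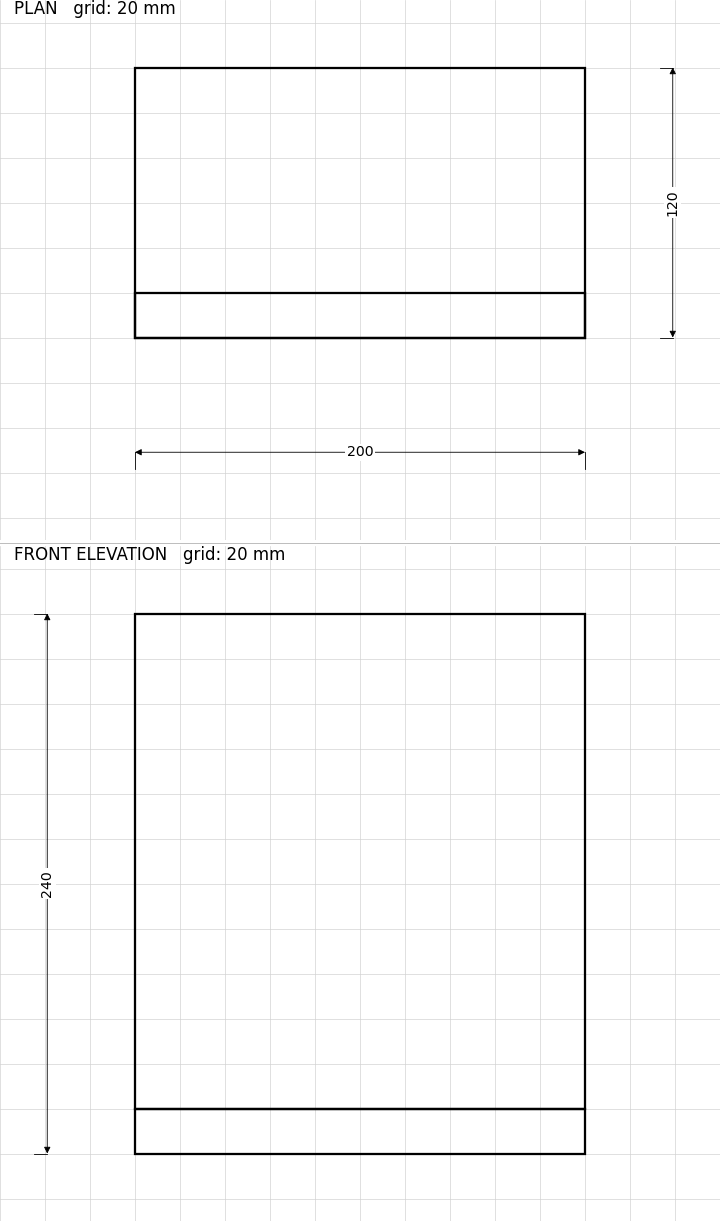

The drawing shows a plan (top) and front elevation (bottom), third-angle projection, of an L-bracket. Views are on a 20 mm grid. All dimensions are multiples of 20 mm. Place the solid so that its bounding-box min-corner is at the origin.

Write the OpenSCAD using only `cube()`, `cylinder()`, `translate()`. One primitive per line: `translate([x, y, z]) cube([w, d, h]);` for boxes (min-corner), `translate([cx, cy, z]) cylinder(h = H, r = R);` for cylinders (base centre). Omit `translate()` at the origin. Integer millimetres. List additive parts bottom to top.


cube([200, 120, 20]);
translate([0, 0, 20]) cube([200, 20, 220]);


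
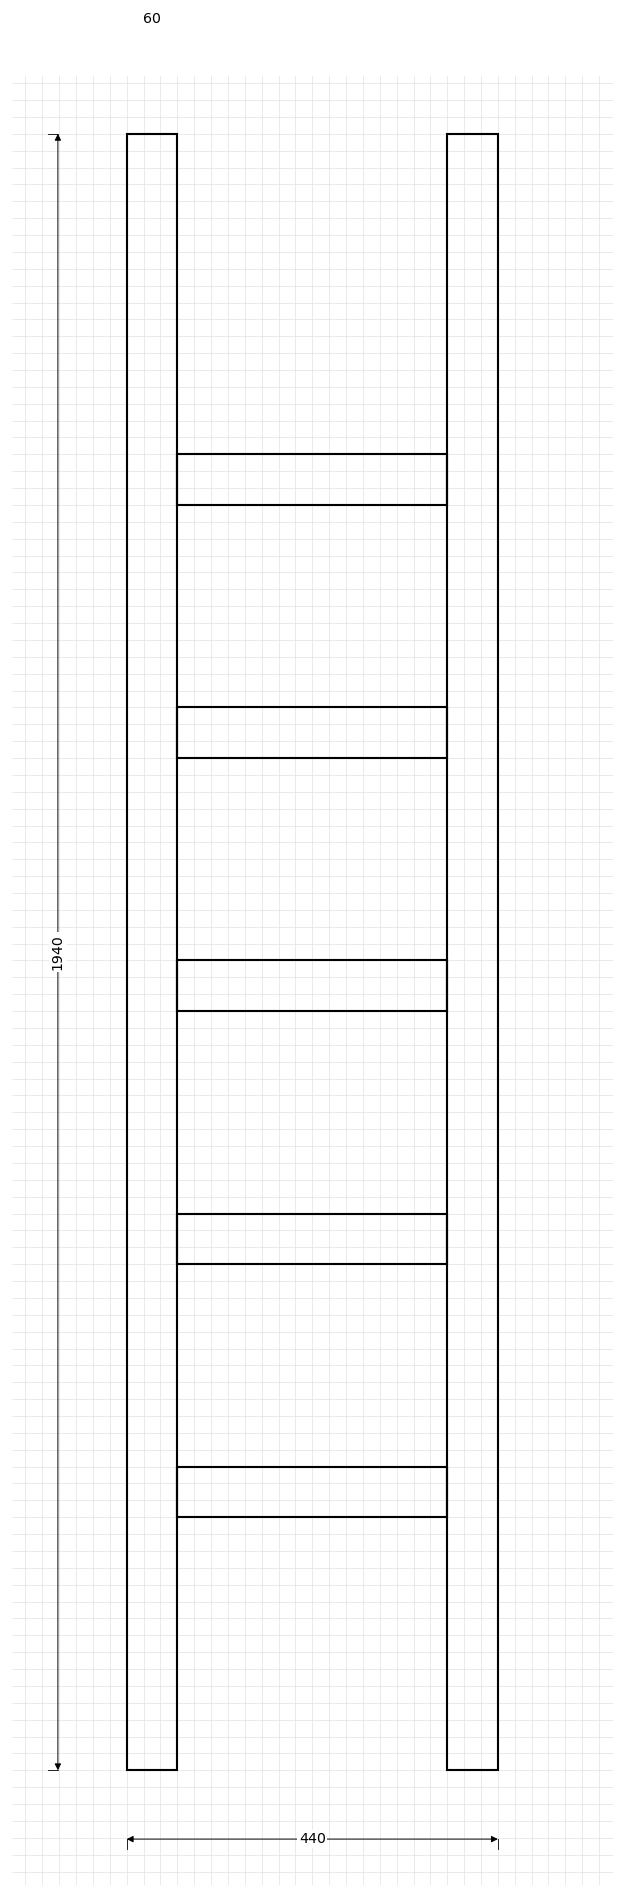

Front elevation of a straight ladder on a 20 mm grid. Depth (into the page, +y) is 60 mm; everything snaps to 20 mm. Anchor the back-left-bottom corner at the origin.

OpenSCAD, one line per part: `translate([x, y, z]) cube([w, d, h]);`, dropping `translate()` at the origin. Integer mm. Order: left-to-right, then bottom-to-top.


cube([60, 60, 1940]);
translate([60, 0, 300]) cube([320, 60, 60]);
translate([60, 0, 600]) cube([320, 60, 60]);
translate([60, 0, 900]) cube([320, 60, 60]);
translate([60, 0, 1200]) cube([320, 60, 60]);
translate([60, 0, 1500]) cube([320, 60, 60]);
translate([380, 0, 0]) cube([60, 60, 1940]);


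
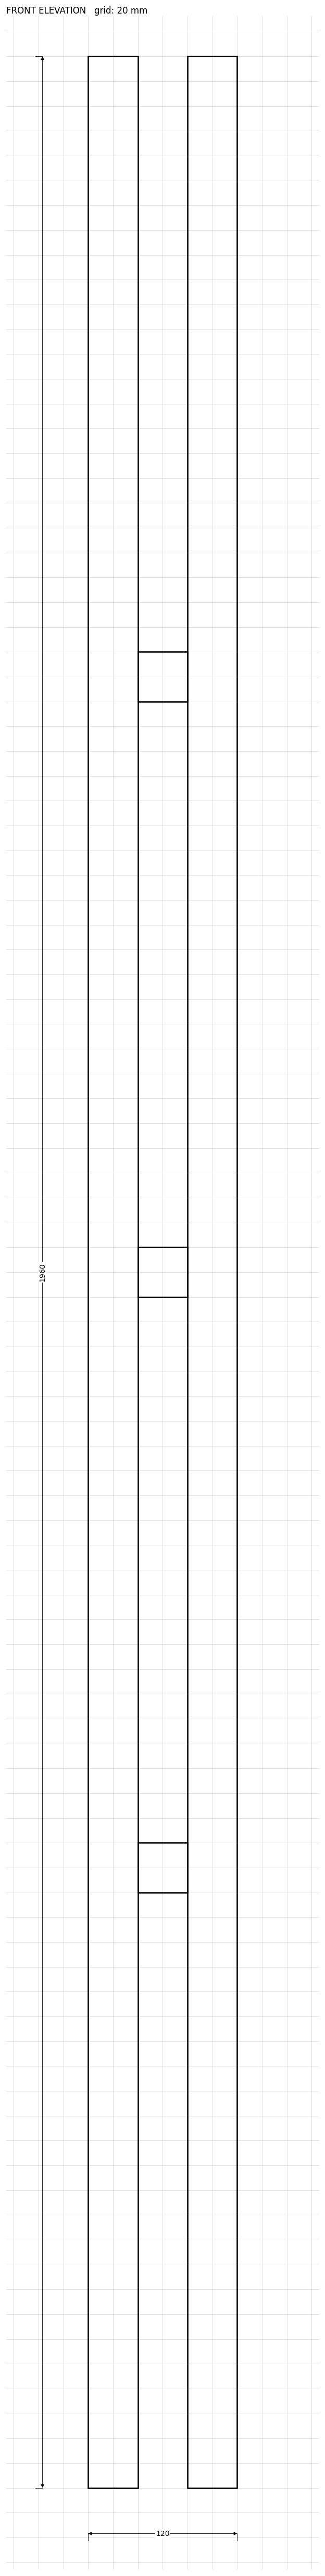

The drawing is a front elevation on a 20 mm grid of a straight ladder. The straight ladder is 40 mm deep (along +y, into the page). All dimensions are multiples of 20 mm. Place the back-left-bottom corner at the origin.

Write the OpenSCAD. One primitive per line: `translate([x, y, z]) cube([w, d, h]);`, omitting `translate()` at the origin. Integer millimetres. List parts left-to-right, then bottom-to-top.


cube([40, 40, 1960]);
translate([40, 0, 480]) cube([40, 40, 40]);
translate([40, 0, 960]) cube([40, 40, 40]);
translate([40, 0, 1440]) cube([40, 40, 40]);
translate([80, 0, 0]) cube([40, 40, 1960]);
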